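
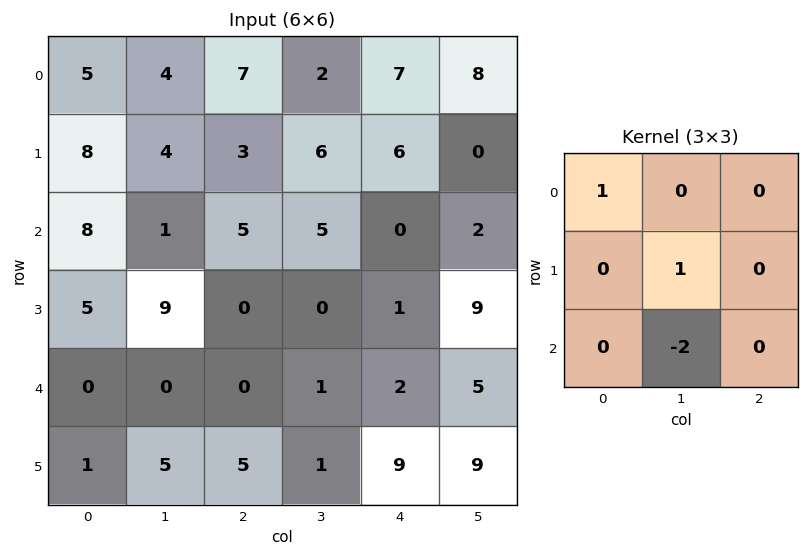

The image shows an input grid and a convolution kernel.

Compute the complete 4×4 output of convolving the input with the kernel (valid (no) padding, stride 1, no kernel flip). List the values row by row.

7 -3 3 8
-9 9 8 4
17 1 3 2
-5 -1 -1 -16

Output[0,0]: The receptive field on the input at this output position is [5 4 7 / 8 4 3 / 8 1 5]. Elementwise product with the kernel and sum: 5·1 + 4·1 + 1·-2.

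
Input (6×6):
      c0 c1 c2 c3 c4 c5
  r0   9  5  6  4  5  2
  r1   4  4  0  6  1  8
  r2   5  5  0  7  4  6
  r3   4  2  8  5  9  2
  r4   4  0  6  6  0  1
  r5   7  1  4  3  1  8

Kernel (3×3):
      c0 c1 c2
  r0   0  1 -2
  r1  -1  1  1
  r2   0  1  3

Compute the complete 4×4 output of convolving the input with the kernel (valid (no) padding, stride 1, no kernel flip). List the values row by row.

-2 21 20 26
30 13 47 3
29 21 11 1
1 23 -7 25

Output[0,0]: The receptive field on the input at this output position is [9 5 6 / 4 4 0 / 5 5 0]. Elementwise product with the kernel and sum: 5·1 + 6·-2 + 4·-1 + 4·1 + 0·1 + 5·1 + 0·3.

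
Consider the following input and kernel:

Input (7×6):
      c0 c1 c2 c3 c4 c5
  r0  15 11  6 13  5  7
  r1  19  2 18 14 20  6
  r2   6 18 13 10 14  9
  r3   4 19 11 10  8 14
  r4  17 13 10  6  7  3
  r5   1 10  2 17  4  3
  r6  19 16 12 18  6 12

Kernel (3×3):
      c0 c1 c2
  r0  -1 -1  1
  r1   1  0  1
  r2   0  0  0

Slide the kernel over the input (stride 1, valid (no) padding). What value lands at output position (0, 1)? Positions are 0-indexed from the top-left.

12

The receptive field on the input at this output position is [11 6 13 / 2 18 14 / 18 13 10]. Elementwise product with the kernel and sum: 11·-1 + 6·-1 + 13·1 + 2·1 + 14·1.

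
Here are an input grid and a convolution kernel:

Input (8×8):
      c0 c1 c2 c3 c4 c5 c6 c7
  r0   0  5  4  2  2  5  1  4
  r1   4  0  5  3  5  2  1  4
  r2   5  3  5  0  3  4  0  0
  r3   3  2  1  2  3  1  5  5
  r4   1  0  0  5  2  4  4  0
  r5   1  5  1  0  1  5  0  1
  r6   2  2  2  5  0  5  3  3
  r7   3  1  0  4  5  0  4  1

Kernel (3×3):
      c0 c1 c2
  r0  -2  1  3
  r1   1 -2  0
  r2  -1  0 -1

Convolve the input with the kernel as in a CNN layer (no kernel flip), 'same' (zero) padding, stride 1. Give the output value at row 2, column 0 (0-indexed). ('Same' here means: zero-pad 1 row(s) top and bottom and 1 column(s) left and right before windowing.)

-8

The receptive field on the zero-padded input at this output position is [0 4 0 / 0 5 3 / 0 3 2]. Elementwise product with the kernel and sum: 0·-2 + 4·1 + 0·3 + 0·1 + 5·-2 + 0·-1 + 2·-1.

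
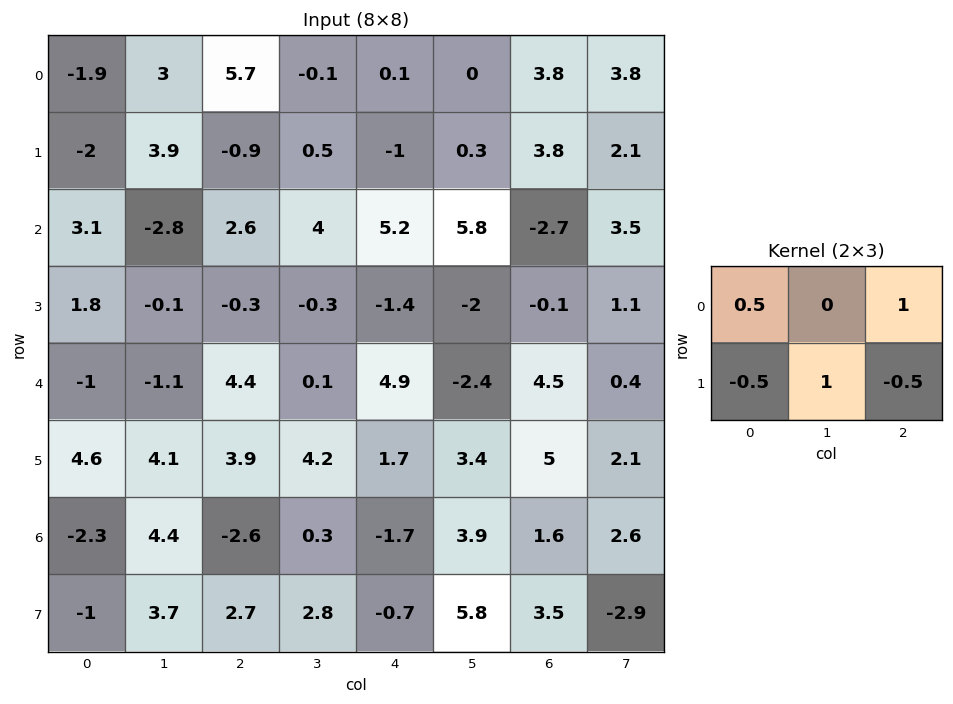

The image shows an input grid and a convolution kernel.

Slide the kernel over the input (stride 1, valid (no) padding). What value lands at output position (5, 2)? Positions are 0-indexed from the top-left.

The receptive field on the input at this output position is [3.9 4.2 1.7 / -2.6 0.3 -1.7]. Elementwise product with the kernel and sum: 3.9·0.5 + 1.7·1 + -2.6·-0.5 + 0.3·1 + -1.7·-0.5.

6.1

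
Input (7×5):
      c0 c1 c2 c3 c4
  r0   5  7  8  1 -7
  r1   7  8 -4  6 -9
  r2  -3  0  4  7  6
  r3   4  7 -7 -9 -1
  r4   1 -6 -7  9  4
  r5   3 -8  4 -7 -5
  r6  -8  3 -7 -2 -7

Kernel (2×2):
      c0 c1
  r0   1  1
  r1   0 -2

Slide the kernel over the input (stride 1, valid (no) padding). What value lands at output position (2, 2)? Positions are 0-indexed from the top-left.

29

The receptive field on the input at this output position is [4 7 / -7 -9]. Elementwise product with the kernel and sum: 4·1 + 7·1 + -9·-2.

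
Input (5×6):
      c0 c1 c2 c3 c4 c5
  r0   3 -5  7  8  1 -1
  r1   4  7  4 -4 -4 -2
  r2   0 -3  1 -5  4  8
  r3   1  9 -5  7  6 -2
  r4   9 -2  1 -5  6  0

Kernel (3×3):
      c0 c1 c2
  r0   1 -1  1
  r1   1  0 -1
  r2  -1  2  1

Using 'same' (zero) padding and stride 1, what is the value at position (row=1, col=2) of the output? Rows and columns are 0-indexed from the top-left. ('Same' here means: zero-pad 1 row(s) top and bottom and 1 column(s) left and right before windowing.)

7

The receptive field on the zero-padded input at this output position is [-5 7 8 / 7 4 -4 / -3 1 -5]. Elementwise product with the kernel and sum: -5·1 + 7·-1 + 8·1 + 7·1 + -4·-1 + -3·-1 + 1·2 + -5·1.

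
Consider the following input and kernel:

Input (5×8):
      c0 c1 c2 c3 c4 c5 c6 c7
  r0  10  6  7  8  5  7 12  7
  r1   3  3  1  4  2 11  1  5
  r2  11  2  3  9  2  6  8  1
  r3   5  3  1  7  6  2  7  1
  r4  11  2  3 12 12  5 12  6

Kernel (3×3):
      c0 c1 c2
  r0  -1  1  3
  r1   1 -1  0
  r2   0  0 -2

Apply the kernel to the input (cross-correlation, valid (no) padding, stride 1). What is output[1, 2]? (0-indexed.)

The receptive field on the input at this output position is [1 4 2 / 3 9 2 / 1 7 6]. Elementwise product with the kernel and sum: 1·-1 + 4·1 + 2·3 + 3·1 + 9·-1 + 6·-2.

-9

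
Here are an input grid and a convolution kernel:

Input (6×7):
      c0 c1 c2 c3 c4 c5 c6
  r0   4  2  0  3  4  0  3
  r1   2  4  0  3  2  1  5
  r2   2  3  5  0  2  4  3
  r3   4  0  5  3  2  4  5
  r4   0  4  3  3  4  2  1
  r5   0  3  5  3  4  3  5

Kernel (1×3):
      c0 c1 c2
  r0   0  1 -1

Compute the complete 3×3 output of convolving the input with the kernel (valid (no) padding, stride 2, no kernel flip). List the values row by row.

Output[0,0]: The receptive field on the input at this output position is [4 2 0]. Elementwise product with the kernel and sum: 2·1 + 0·-1.

2 -1 -3
-2 -2 1
1 -1 1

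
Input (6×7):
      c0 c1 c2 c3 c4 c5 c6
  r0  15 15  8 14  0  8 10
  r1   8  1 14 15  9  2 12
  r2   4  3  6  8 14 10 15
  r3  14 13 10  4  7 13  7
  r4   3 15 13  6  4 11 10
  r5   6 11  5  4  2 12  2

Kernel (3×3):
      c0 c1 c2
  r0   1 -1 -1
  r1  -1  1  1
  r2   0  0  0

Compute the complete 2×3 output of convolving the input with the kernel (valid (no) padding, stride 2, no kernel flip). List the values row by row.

-1 4 -13
4 -15 2

Output[0,0]: The receptive field on the input at this output position is [15 15 8 / 8 1 14 / 4 3 6]. Elementwise product with the kernel and sum: 15·1 + 15·-1 + 8·-1 + 8·-1 + 1·1 + 14·1.
Output[0,1]: The receptive field on the input at this output position is [8 14 0 / 14 15 9 / 6 8 14]. Elementwise product with the kernel and sum: 8·1 + 14·-1 + 0·-1 + 14·-1 + 15·1 + 9·1.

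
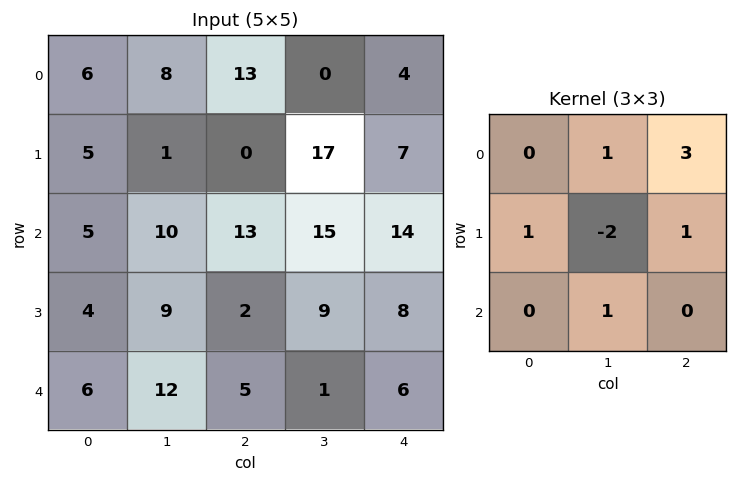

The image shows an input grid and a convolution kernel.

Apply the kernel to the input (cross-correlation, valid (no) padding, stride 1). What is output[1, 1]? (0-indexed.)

The receptive field on the input at this output position is [1 0 17 / 10 13 15 / 9 2 9]. Elementwise product with the kernel and sum: 0·1 + 17·3 + 10·1 + 13·-2 + 15·1 + 2·1.

52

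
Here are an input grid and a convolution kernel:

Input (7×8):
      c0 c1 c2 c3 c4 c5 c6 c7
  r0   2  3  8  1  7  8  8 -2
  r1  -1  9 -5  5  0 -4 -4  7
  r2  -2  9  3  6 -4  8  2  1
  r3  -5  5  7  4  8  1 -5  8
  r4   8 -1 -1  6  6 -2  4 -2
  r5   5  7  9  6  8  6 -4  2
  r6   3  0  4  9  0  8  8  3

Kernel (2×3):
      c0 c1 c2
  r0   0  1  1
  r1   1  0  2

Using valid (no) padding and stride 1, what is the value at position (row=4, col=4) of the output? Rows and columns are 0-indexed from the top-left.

2

The receptive field on the input at this output position is [6 -2 4 / 8 6 -4]. Elementwise product with the kernel and sum: -2·1 + 4·1 + 8·1 + -4·2.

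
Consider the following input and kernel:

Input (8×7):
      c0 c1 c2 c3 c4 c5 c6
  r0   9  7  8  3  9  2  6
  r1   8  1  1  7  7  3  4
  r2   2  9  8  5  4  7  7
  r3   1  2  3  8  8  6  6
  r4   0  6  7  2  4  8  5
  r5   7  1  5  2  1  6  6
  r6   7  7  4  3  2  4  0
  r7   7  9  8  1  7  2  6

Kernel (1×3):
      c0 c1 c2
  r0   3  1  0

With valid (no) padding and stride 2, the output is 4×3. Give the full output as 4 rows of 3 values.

34 27 29
15 29 19
6 23 20
28 15 10

Output[0,0]: The receptive field on the input at this output position is [9 7 8]. Elementwise product with the kernel and sum: 9·3 + 7·1.
Output[0,1]: The receptive field on the input at this output position is [8 3 9]. Elementwise product with the kernel and sum: 8·3 + 3·1.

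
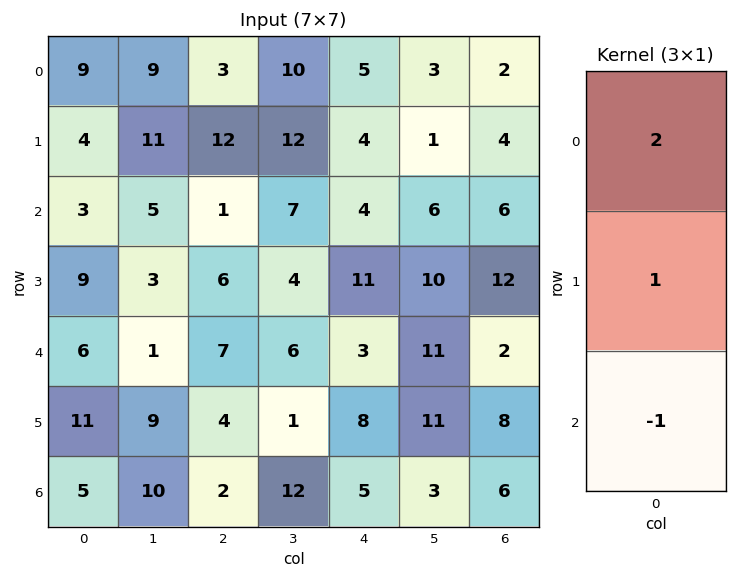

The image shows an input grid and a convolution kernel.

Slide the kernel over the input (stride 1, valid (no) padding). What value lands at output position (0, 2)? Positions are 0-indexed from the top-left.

The receptive field on the input at this output position is [3 / 12 / 1]. Elementwise product with the kernel and sum: 3·2 + 12·1 + 1·-1.

17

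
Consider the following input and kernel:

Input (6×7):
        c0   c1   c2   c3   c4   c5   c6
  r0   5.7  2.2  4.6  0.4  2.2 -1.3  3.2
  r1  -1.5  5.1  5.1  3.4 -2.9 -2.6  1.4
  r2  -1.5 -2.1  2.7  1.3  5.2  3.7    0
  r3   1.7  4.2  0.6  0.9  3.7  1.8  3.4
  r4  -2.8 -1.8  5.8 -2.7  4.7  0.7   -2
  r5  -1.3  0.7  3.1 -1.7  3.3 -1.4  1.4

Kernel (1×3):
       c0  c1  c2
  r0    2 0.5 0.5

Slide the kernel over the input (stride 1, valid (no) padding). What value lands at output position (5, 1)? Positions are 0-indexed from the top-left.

2.1

The receptive field on the input at this output position is [0.7 3.1 -1.7]. Elementwise product with the kernel and sum: 0.7·2 + 3.1·0.5 + -1.7·0.5.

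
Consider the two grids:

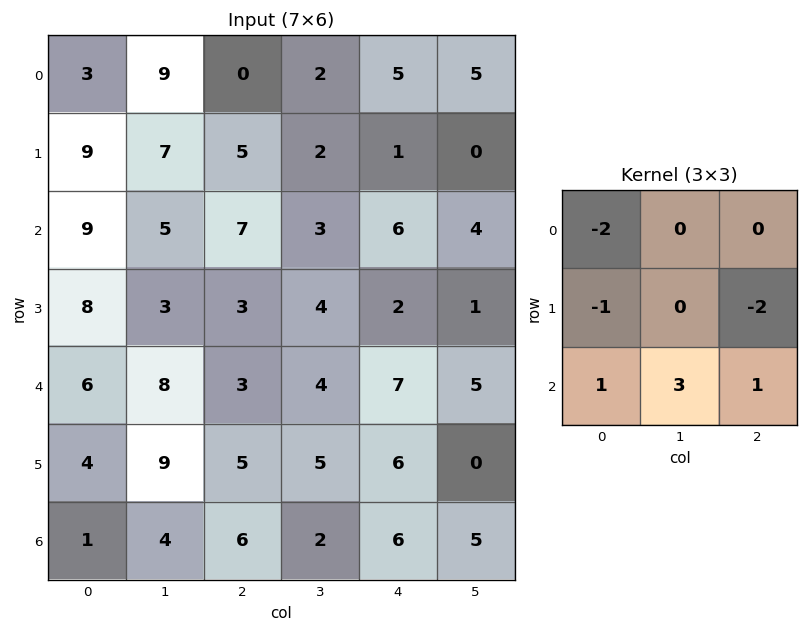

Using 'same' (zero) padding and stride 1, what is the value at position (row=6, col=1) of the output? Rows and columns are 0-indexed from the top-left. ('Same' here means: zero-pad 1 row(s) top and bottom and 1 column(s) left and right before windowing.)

-21

The receptive field on the zero-padded input at this output position is [4 9 5 / 1 4 6 / 0 0 0]. Elementwise product with the kernel and sum: 4·-2 + 1·-1 + 6·-2 + 0·1 + 0·3 + 0·1.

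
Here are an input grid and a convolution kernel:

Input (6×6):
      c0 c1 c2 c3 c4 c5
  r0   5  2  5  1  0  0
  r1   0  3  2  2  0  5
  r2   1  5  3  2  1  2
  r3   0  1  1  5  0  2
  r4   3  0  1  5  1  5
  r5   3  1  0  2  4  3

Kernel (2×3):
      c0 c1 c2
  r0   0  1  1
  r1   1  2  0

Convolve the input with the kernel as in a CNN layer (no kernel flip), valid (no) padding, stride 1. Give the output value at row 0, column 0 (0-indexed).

13

The receptive field on the input at this output position is [5 2 5 / 0 3 2]. Elementwise product with the kernel and sum: 2·1 + 5·1 + 0·1 + 3·2.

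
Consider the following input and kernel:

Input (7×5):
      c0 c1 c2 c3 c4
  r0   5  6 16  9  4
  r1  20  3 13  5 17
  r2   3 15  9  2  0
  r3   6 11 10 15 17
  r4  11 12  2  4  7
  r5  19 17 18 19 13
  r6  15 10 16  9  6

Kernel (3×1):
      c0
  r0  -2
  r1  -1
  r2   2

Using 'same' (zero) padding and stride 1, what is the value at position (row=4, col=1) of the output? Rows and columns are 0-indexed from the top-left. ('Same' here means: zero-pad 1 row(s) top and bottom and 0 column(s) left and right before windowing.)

The receptive field on the zero-padded input at this output position is [11 / 12 / 17]. Elementwise product with the kernel and sum: 11·-2 + 12·-1 + 17·2.

0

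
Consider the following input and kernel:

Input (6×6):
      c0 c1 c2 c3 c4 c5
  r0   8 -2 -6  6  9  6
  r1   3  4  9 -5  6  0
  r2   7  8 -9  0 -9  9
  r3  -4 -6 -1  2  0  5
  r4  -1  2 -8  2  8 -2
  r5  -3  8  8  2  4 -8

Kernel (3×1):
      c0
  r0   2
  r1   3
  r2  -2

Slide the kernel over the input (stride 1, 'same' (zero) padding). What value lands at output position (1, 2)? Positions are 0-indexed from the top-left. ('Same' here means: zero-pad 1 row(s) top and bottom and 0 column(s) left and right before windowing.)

The receptive field on the zero-padded input at this output position is [-6 / 9 / -9]. Elementwise product with the kernel and sum: -6·2 + 9·3 + -9·-2.

33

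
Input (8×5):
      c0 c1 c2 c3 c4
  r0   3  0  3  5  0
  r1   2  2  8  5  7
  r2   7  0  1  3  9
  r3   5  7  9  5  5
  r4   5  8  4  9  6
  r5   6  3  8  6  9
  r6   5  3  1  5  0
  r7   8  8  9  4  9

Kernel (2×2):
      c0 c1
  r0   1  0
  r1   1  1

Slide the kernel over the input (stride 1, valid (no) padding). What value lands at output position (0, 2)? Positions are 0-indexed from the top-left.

The receptive field on the input at this output position is [3 5 / 8 5]. Elementwise product with the kernel and sum: 3·1 + 8·1 + 5·1.

16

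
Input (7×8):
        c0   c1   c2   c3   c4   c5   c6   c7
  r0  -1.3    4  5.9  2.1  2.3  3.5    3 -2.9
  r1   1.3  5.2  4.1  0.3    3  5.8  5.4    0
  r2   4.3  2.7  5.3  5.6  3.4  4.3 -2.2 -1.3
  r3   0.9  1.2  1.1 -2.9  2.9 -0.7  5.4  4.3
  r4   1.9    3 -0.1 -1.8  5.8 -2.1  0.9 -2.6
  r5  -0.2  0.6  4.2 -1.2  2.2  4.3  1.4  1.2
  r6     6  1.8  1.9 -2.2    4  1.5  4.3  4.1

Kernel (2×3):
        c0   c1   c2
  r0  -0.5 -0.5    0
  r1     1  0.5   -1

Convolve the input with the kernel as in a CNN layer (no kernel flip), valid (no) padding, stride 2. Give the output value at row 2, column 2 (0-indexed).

The receptive field on the input at this output position is [5.8 -2.1 0.9 / 2.2 4.3 1.4]. Elementwise product with the kernel and sum: 5.8·-0.5 + -2.1·-0.5 + 2.2·1 + 4.3·0.5 + 1.4·-1.

1.1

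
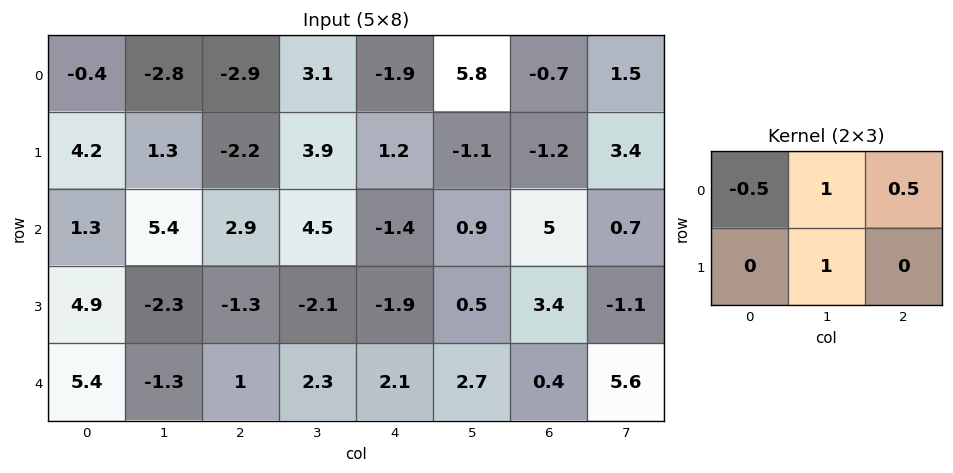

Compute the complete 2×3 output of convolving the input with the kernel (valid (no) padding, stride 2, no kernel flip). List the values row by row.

Output[0,0]: The receptive field on the input at this output position is [-0.4 -2.8 -2.9 / 4.2 1.3 -2.2]. Elementwise product with the kernel and sum: -0.4·-0.5 + -2.8·1 + -2.9·0.5 + 1.3·1.
Output[0,1]: The receptive field on the input at this output position is [-2.9 3.1 -1.9 / -2.2 3.9 1.2]. Elementwise product with the kernel and sum: -2.9·-0.5 + 3.1·1 + -1.9·0.5 + 3.9·1.

-2.75 7.5 5.3
3.9 0.25 4.6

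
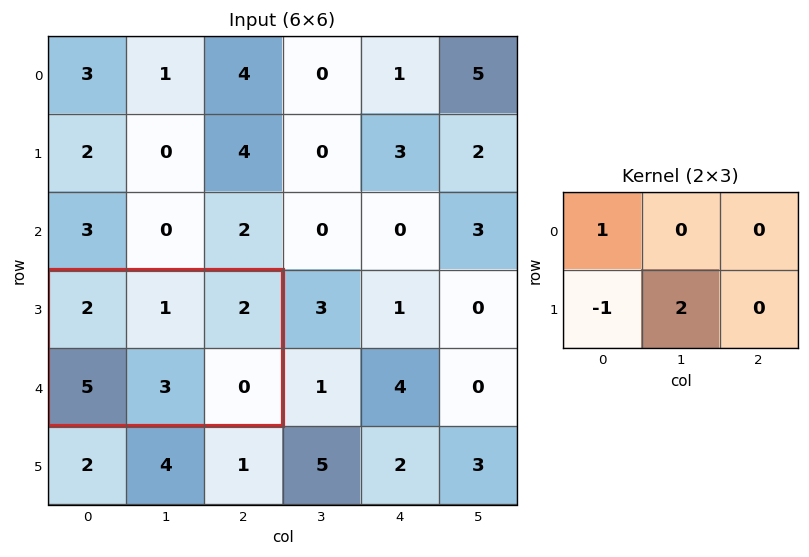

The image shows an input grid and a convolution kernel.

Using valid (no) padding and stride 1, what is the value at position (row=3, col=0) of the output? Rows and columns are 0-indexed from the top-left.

The receptive field on the input at this output position is [2 1 2 / 5 3 0]. Elementwise product with the kernel and sum: 2·1 + 5·-1 + 3·2.

3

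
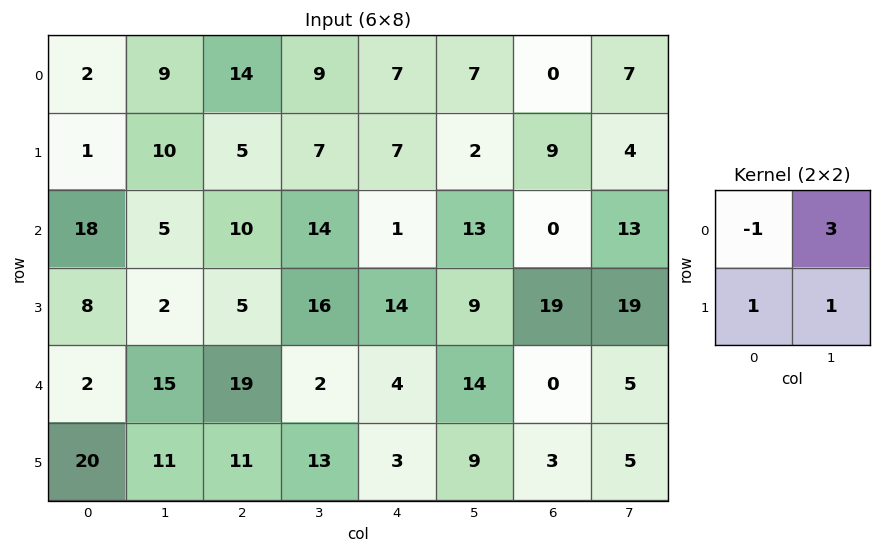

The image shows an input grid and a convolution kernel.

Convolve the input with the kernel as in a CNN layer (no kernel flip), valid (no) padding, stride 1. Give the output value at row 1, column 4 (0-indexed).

The receptive field on the input at this output position is [7 2 / 1 13]. Elementwise product with the kernel and sum: 7·-1 + 2·3 + 1·1 + 13·1.

13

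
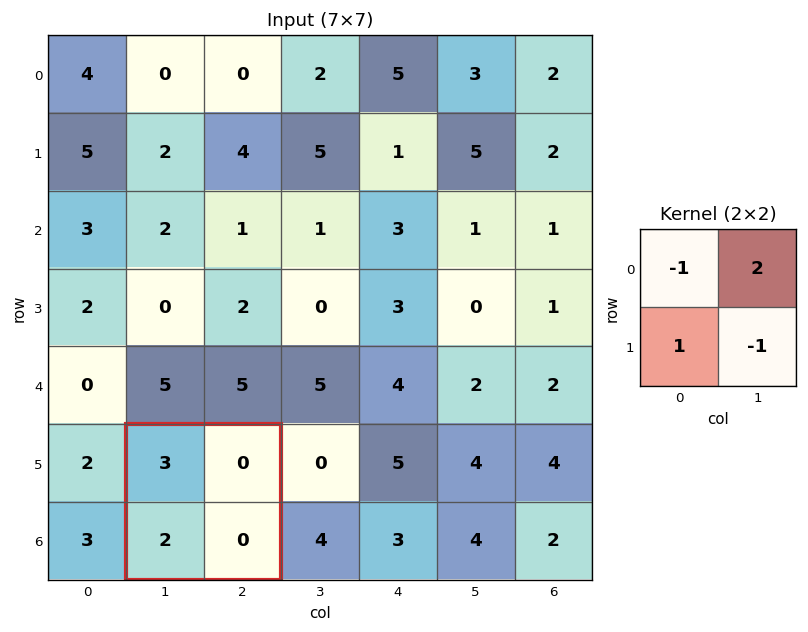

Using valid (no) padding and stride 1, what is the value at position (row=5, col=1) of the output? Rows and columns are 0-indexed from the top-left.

-1

The receptive field on the input at this output position is [3 0 / 2 0]. Elementwise product with the kernel and sum: 3·-1 + 0·2 + 2·1 + 0·-1.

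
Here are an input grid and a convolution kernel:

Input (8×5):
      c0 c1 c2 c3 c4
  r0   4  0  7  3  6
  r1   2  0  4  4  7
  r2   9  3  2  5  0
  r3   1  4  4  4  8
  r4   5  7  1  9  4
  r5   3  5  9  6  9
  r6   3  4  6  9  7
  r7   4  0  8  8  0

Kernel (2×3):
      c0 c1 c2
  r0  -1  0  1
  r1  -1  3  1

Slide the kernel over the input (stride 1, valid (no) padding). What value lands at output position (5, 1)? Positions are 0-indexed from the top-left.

The receptive field on the input at this output position is [5 9 6 / 4 6 9]. Elementwise product with the kernel and sum: 5·-1 + 6·1 + 4·-1 + 6·3 + 9·1.

24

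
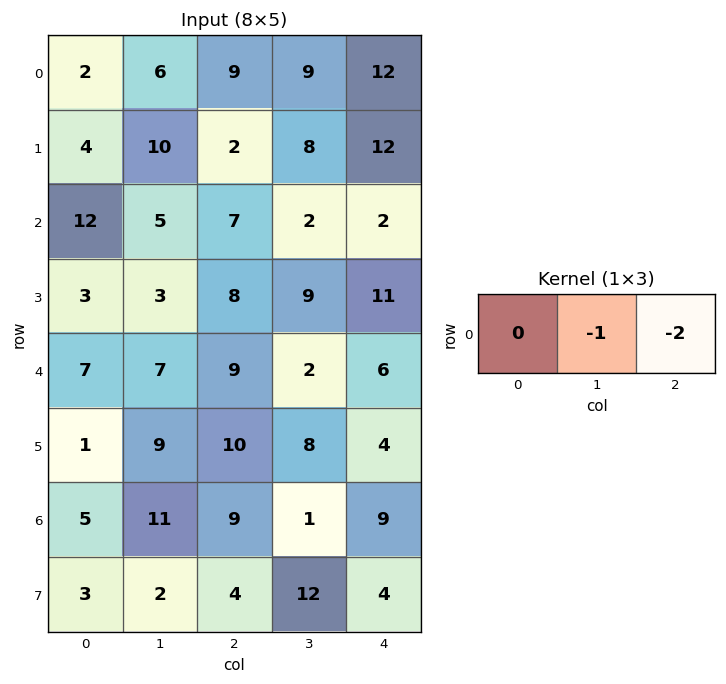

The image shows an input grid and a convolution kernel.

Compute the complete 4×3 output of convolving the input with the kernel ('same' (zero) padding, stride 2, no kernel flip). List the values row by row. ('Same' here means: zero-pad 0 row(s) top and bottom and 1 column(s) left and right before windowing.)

-14 -27 -12
-22 -11 -2
-21 -13 -6
-27 -11 -9

Output[0,0]: The receptive field on the zero-padded input at this output position is [0 2 6]. Elementwise product with the kernel and sum: 2·-1 + 6·-2.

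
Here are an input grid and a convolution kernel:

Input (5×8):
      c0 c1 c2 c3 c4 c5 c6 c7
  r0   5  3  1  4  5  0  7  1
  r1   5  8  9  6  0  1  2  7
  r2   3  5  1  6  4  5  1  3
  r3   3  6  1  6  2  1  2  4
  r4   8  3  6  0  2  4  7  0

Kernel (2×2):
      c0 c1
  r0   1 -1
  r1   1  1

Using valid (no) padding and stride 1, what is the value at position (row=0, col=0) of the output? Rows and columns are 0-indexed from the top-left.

The receptive field on the input at this output position is [5 3 / 5 8]. Elementwise product with the kernel and sum: 5·1 + 3·-1 + 5·1 + 8·1.

15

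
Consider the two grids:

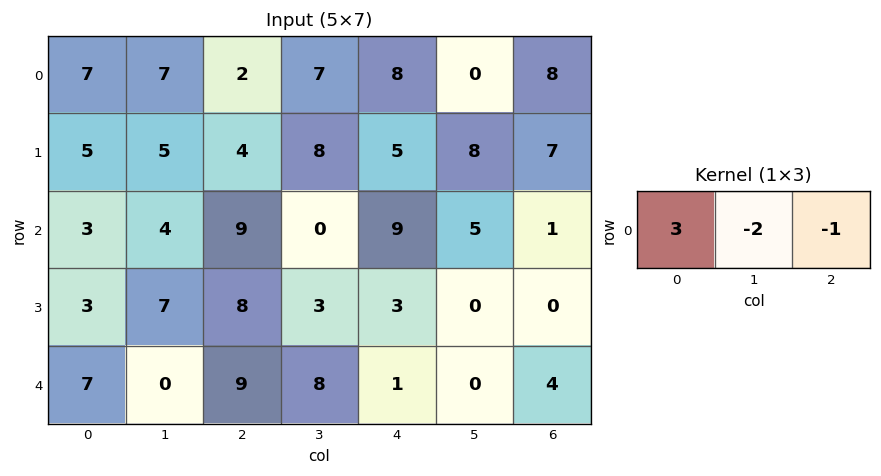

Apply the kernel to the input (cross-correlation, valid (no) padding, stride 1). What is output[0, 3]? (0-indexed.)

5

The receptive field on the input at this output position is [7 8 0]. Elementwise product with the kernel and sum: 7·3 + 8·-2 + 0·-1.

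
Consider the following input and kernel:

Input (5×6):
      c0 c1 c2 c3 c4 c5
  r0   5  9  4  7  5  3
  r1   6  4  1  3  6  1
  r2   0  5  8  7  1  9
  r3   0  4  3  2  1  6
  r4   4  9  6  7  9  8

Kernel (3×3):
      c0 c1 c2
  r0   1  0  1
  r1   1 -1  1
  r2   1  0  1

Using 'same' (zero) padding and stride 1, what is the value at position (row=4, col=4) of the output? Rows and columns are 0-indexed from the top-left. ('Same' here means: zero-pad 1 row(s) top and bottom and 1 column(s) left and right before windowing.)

The receptive field on the zero-padded input at this output position is [2 1 6 / 7 9 8 / 0 0 0]. Elementwise product with the kernel and sum: 2·1 + 6·1 + 7·1 + 9·-1 + 8·1 + 0·1 + 0·1.

14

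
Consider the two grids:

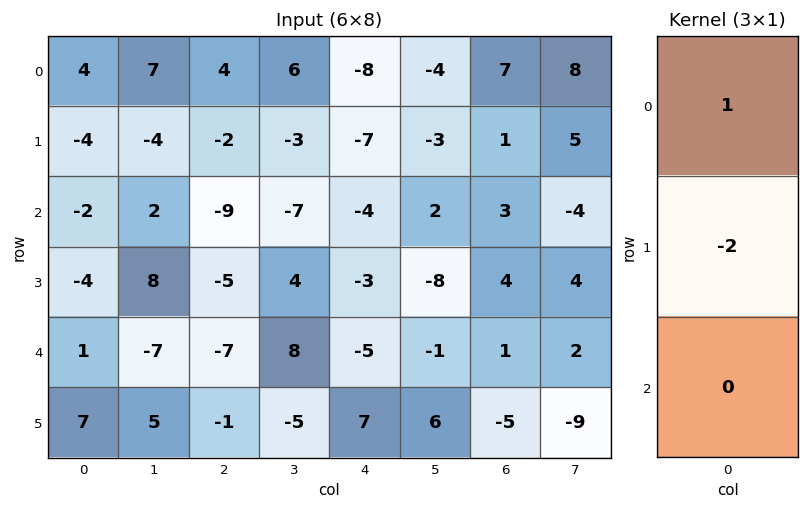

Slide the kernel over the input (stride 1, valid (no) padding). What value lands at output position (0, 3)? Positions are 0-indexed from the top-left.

The receptive field on the input at this output position is [6 / -3 / -7]. Elementwise product with the kernel and sum: 6·1 + -3·-2.

12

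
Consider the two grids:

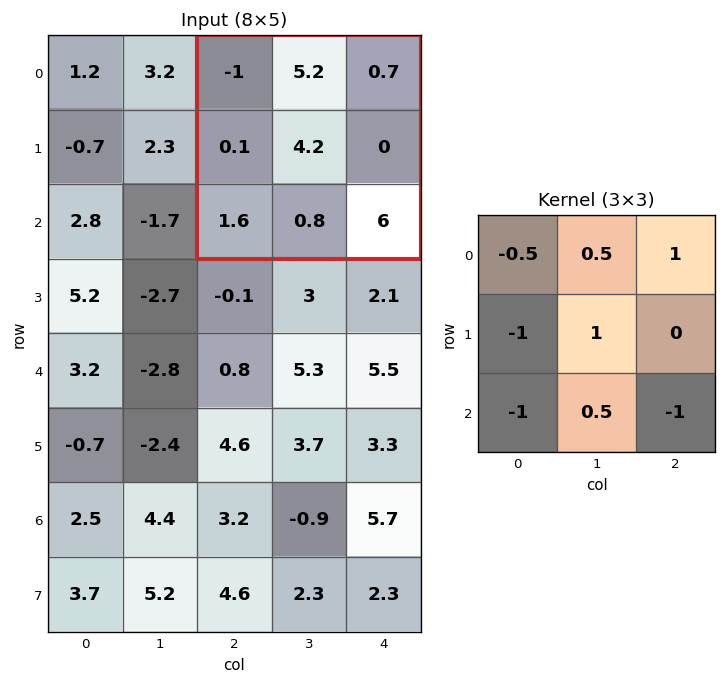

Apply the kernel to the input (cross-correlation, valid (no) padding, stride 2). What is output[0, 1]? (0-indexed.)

The receptive field on the input at this output position is [-1 5.2 0.7 / 0.1 4.2 0 / 1.6 0.8 6]. Elementwise product with the kernel and sum: -1·-0.5 + 5.2·0.5 + 0.7·1 + 0.1·-1 + 4.2·1 + 1.6·-1 + 0.8·0.5 + 6·-1.

0.7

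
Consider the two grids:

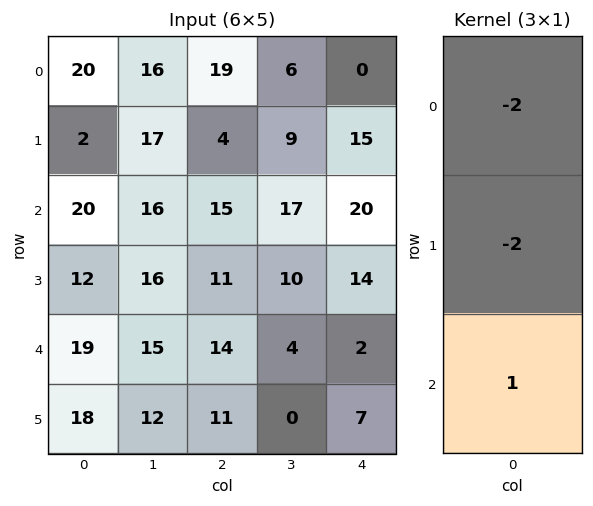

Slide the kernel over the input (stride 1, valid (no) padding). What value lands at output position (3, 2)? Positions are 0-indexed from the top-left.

The receptive field on the input at this output position is [11 / 14 / 11]. Elementwise product with the kernel and sum: 11·-2 + 14·-2 + 11·1.

-39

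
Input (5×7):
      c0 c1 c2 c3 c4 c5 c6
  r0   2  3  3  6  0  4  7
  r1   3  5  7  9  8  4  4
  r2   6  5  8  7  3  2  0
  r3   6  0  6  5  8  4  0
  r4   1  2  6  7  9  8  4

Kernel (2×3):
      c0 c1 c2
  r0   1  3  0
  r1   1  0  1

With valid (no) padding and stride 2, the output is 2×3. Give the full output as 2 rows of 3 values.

Output[0,0]: The receptive field on the input at this output position is [2 3 3 / 3 5 7]. Elementwise product with the kernel and sum: 2·1 + 3·3 + 3·1 + 7·1.

21 36 24
33 43 17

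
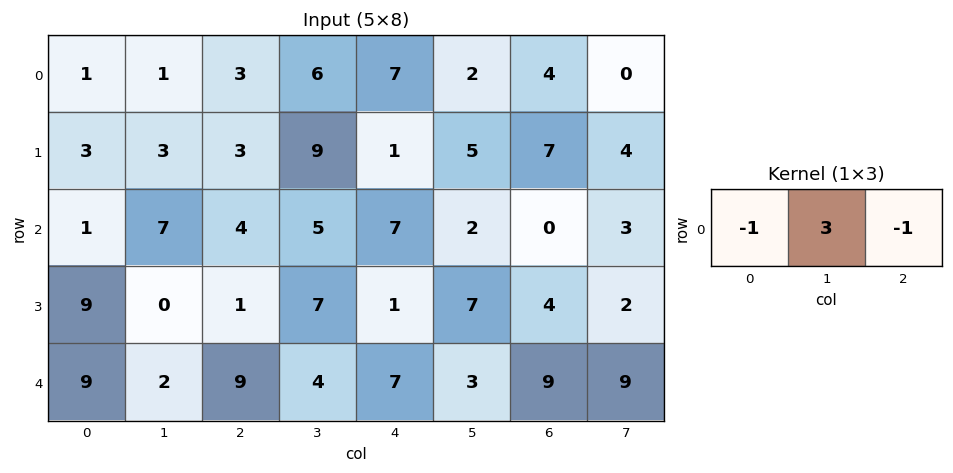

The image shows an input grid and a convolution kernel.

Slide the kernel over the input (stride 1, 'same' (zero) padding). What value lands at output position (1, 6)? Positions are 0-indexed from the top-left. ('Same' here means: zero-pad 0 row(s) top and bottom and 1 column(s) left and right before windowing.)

The receptive field on the zero-padded input at this output position is [5 7 4]. Elementwise product with the kernel and sum: 5·-1 + 7·3 + 4·-1.

12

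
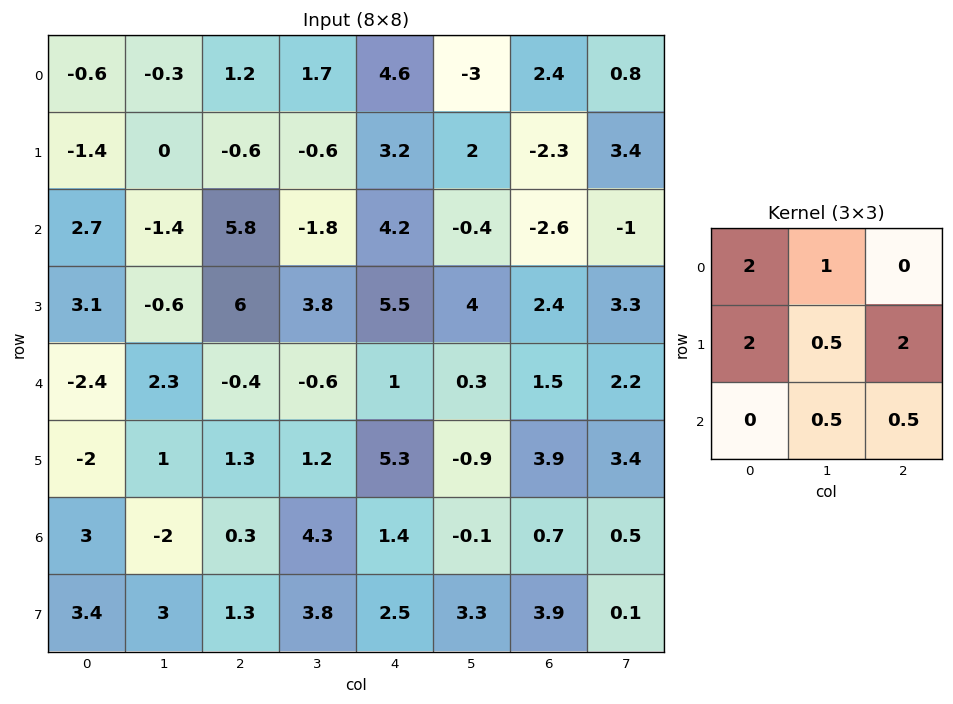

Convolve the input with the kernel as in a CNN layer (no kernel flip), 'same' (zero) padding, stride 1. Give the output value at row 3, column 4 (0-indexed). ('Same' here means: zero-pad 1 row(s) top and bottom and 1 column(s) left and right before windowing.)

19.6

The receptive field on the zero-padded input at this output position is [-1.8 4.2 -0.4 / 3.8 5.5 4 / -0.6 1 0.3]. Elementwise product with the kernel and sum: -1.8·2 + 4.2·1 + 3.8·2 + 5.5·0.5 + 4·2 + 1·0.5 + 0.3·0.5.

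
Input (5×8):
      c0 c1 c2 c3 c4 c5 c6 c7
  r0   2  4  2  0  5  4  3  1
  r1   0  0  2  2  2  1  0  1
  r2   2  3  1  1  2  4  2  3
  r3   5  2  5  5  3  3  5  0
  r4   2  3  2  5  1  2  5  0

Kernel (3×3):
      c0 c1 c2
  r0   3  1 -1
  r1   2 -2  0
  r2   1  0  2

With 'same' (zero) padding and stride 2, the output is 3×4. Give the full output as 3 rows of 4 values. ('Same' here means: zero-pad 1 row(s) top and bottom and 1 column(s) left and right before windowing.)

Output[0,0]: The receptive field on the zero-padded input at this output position is [0 0 0 / 0 2 4 / 0 0 0]. Elementwise product with the kernel and sum: 0·3 + 0·1 + 0·-1 + 0·2 + 2·-2 + 0·1 + 0·2.

-4 8 -6 5
0 16 16 9
-1 8 23 8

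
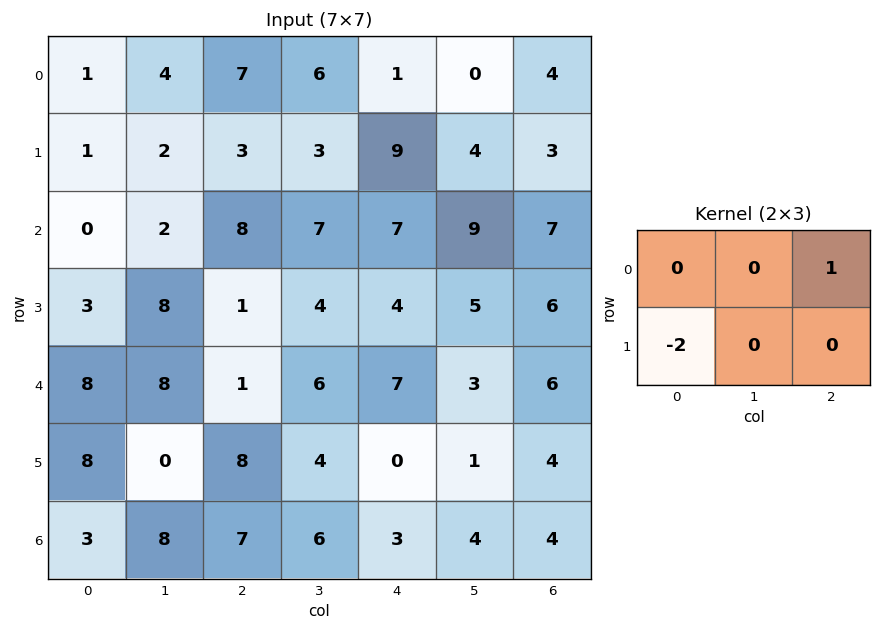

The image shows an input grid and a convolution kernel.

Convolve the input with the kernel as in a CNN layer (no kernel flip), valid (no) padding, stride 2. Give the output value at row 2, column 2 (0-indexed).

The receptive field on the input at this output position is [7 3 6 / 0 1 4]. Elementwise product with the kernel and sum: 6·1 + 0·-2.

6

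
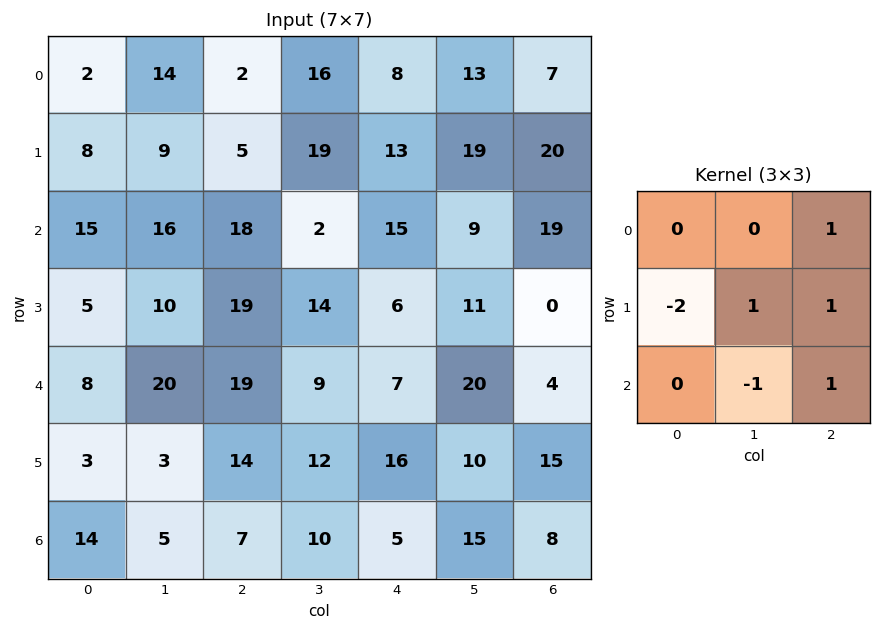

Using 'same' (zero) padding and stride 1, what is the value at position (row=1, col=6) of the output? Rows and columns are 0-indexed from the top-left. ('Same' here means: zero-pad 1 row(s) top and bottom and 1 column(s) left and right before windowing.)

-37

The receptive field on the zero-padded input at this output position is [13 7 0 / 19 20 0 / 9 19 0]. Elementwise product with the kernel and sum: 0·1 + 19·-2 + 20·1 + 0·1 + 19·-1 + 0·1.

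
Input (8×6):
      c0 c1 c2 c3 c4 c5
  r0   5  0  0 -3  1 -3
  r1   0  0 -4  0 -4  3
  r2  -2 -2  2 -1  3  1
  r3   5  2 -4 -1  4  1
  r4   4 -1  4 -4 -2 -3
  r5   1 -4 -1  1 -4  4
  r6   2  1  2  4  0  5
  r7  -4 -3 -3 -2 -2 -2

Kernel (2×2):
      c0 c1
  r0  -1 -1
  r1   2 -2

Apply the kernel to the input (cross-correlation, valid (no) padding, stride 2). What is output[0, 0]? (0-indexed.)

The receptive field on the input at this output position is [5 0 / 0 0]. Elementwise product with the kernel and sum: 5·-1 + 0·-1 + 0·2 + 0·-2.

-5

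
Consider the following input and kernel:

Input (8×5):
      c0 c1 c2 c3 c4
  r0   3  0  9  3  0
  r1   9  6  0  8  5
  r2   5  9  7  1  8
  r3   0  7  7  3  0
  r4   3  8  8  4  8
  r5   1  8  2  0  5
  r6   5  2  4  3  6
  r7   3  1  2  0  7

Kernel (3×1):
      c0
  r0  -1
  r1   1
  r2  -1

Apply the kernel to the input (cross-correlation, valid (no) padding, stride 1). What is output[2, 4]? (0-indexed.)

-16

The receptive field on the input at this output position is [8 / 0 / 8]. Elementwise product with the kernel and sum: 8·-1 + 0·1 + 8·-1.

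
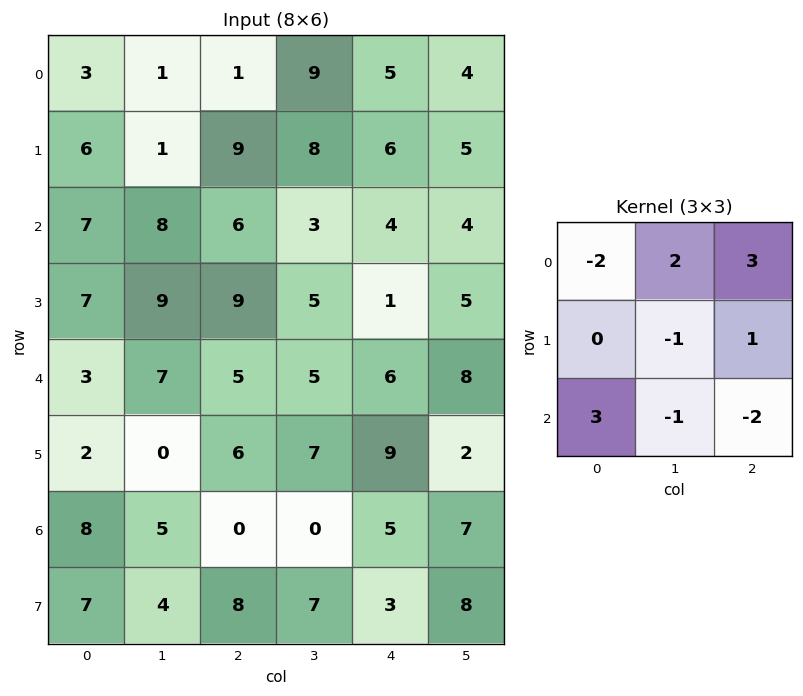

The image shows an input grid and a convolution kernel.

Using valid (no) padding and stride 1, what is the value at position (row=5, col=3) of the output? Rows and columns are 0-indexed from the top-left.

The receptive field on the input at this output position is [7 9 2 / 0 5 7 / 7 3 8]. Elementwise product with the kernel and sum: 7·-2 + 9·2 + 2·3 + 5·-1 + 7·1 + 7·3 + 3·-1 + 8·-2.

14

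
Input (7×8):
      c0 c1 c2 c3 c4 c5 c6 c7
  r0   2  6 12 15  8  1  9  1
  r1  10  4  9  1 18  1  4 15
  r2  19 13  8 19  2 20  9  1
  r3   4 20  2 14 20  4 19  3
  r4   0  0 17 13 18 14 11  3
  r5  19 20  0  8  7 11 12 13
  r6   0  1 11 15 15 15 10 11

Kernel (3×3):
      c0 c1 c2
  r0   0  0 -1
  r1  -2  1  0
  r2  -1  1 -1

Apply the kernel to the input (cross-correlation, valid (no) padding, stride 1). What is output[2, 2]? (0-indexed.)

The receptive field on the input at this output position is [8 19 2 / 2 14 20 / 17 13 18]. Elementwise product with the kernel and sum: 2·-1 + 2·-2 + 14·1 + 17·-1 + 13·1 + 18·-1.

-14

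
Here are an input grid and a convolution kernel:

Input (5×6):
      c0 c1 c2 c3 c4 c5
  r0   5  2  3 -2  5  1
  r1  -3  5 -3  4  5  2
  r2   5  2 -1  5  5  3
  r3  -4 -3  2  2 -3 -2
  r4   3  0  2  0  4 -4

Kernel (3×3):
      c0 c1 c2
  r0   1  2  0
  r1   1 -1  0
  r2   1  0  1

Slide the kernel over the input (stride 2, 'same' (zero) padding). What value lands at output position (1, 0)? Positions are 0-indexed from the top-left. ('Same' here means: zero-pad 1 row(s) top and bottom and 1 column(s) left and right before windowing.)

-14

The receptive field on the zero-padded input at this output position is [0 -3 5 / 0 5 2 / 0 -4 -3]. Elementwise product with the kernel and sum: 0·1 + -3·2 + 0·1 + 5·-1 + 0·1 + -3·1.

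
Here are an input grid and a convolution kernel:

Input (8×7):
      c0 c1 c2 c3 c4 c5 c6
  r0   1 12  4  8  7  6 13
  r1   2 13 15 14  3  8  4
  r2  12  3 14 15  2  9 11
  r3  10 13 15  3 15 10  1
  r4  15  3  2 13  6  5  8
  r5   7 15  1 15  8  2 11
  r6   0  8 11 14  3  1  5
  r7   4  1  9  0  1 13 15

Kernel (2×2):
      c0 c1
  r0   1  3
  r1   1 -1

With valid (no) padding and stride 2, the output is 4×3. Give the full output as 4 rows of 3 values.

26 29 20
18 71 34
16 27 27
27 62 -6

Output[0,0]: The receptive field on the input at this output position is [1 12 / 2 13]. Elementwise product with the kernel and sum: 1·1 + 12·3 + 2·1 + 13·-1.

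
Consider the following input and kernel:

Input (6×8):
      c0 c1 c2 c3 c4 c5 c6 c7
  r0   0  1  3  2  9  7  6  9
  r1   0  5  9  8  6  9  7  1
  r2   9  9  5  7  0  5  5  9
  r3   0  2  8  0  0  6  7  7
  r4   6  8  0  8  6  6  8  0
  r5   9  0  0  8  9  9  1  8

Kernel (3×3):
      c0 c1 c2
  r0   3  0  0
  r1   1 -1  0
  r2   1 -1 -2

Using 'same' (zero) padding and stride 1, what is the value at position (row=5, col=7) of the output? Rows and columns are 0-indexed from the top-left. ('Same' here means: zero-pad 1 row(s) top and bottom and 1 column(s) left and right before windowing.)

The receptive field on the zero-padded input at this output position is [8 0 0 / 1 8 0 / 0 0 0]. Elementwise product with the kernel and sum: 8·3 + 1·1 + 8·-1 + 0·1 + 0·-1 + 0·-2.

17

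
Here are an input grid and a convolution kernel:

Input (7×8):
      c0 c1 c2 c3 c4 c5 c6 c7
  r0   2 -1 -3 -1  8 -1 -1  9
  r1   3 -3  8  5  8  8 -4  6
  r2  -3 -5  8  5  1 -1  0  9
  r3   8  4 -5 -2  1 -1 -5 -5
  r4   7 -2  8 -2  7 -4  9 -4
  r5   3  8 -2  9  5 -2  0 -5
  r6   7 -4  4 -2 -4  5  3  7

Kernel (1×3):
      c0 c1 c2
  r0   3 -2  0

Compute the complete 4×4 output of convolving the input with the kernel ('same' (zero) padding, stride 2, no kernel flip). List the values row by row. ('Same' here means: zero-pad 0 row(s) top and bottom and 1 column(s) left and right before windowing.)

Output[0,0]: The receptive field on the zero-padded input at this output position is [0 2 -1]. Elementwise product with the kernel and sum: 0·3 + 2·-2.
Output[0,1]: The receptive field on the zero-padded input at this output position is [-1 -3 -1]. Elementwise product with the kernel and sum: -1·3 + -3·-2.

-4 3 -19 -1
6 -31 13 -3
-14 -22 -20 -30
-14 -20 2 9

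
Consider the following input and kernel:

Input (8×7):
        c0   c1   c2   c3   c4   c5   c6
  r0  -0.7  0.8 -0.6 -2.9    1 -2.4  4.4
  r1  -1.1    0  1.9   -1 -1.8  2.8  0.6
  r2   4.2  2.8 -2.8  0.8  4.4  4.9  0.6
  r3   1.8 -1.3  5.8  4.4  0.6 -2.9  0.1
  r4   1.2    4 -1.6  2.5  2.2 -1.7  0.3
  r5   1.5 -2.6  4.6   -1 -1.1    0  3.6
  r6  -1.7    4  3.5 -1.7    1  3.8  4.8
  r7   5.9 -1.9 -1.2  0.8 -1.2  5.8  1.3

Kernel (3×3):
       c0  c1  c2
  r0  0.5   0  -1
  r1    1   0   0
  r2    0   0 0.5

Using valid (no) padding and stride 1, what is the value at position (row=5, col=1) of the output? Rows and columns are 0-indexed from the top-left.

4.1

The receptive field on the input at this output position is [-2.6 4.6 -1 / 4 3.5 -1.7 / -1.9 -1.2 0.8]. Elementwise product with the kernel and sum: -2.6·0.5 + -1·-1 + 4·1 + 0.8·0.5.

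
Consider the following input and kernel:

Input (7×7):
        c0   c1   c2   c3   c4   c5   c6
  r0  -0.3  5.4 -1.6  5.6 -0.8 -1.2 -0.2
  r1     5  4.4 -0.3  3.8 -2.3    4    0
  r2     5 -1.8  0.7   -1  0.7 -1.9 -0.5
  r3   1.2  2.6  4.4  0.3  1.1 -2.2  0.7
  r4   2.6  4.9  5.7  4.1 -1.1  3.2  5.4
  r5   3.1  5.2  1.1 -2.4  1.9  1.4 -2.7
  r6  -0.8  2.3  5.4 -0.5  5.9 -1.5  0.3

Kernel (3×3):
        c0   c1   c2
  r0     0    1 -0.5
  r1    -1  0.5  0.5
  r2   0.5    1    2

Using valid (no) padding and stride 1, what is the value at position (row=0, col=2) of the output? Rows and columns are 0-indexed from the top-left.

7.8

The receptive field on the input at this output position is [-1.6 5.6 -0.8 / -0.3 3.8 -2.3 / 0.7 -1 0.7]. Elementwise product with the kernel and sum: 5.6·1 + -0.8·-0.5 + -0.3·-1 + 3.8·0.5 + -2.3·0.5 + 0.7·0.5 + -1·1 + 0.7·2.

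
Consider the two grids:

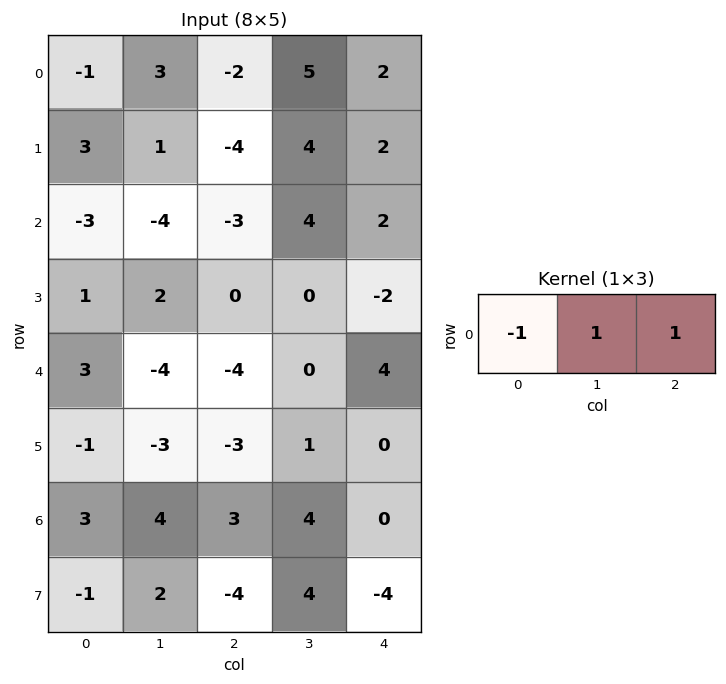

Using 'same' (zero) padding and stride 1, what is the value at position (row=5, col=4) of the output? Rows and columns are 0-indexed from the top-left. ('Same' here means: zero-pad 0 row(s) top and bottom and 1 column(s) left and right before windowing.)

The receptive field on the zero-padded input at this output position is [1 0 0]. Elementwise product with the kernel and sum: 1·-1 + 0·1 + 0·1.

-1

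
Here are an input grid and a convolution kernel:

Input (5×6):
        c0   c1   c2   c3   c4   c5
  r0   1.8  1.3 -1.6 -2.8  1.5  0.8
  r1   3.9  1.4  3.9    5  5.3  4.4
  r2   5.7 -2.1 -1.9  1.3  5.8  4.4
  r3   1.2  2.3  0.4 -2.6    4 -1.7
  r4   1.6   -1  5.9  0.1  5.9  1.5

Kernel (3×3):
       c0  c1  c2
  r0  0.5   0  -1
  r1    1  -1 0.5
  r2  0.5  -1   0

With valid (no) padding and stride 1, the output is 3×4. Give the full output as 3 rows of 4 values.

11.9 4.3 -3 -5.45
3.2 -3.1 -0.85 -9.5
5.65 -8.15 1.1 -17.05

Output[0,0]: The receptive field on the input at this output position is [1.8 1.3 -1.6 / 3.9 1.4 3.9 / 5.7 -2.1 -1.9]. Elementwise product with the kernel and sum: 1.8·0.5 + -1.6·-1 + 3.9·1 + 1.4·-1 + 3.9·0.5 + 5.7·0.5 + -2.1·-1.
Output[0,1]: The receptive field on the input at this output position is [1.3 -1.6 -2.8 / 1.4 3.9 5 / -2.1 -1.9 1.3]. Elementwise product with the kernel and sum: 1.3·0.5 + -2.8·-1 + 1.4·1 + 3.9·-1 + 5·0.5 + -2.1·0.5 + -1.9·-1.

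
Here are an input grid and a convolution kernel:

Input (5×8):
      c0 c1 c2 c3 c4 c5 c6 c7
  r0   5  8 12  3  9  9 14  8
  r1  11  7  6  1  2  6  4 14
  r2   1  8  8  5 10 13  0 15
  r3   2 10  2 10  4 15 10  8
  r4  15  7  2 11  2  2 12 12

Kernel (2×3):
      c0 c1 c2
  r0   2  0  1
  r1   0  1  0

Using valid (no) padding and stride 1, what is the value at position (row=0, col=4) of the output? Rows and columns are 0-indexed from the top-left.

The receptive field on the input at this output position is [9 9 14 / 2 6 4]. Elementwise product with the kernel and sum: 9·2 + 14·1 + 6·1.

38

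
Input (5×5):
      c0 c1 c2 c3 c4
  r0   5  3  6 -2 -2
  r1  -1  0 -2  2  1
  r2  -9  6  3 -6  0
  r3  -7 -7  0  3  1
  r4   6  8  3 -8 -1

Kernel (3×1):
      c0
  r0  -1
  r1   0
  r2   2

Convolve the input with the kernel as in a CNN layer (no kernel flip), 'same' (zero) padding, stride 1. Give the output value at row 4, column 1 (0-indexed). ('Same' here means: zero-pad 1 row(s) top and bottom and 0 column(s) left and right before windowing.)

7

The receptive field on the zero-padded input at this output position is [-7 / 8 / 0]. Elementwise product with the kernel and sum: -7·-1 + 0·2.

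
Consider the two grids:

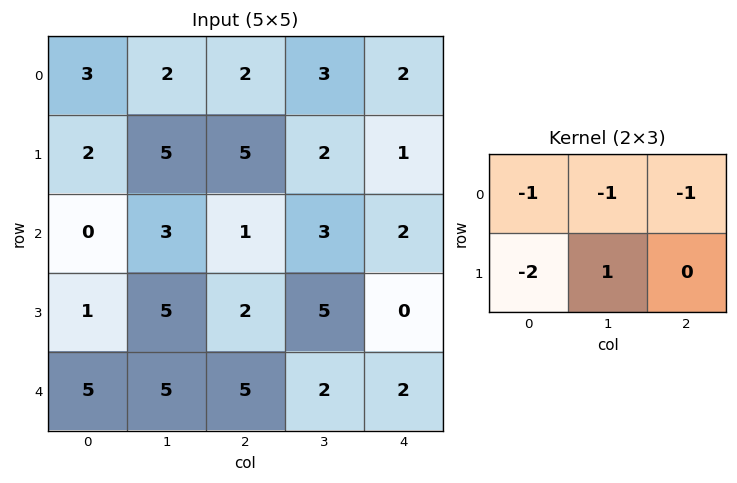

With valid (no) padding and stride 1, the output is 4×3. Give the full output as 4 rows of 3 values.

Output[0,0]: The receptive field on the input at this output position is [3 2 2 / 2 5 5]. Elementwise product with the kernel and sum: 3·-1 + 2·-1 + 2·-1 + 2·-2 + 5·1.

-6 -12 -15
-9 -17 -7
-1 -15 -5
-13 -17 -15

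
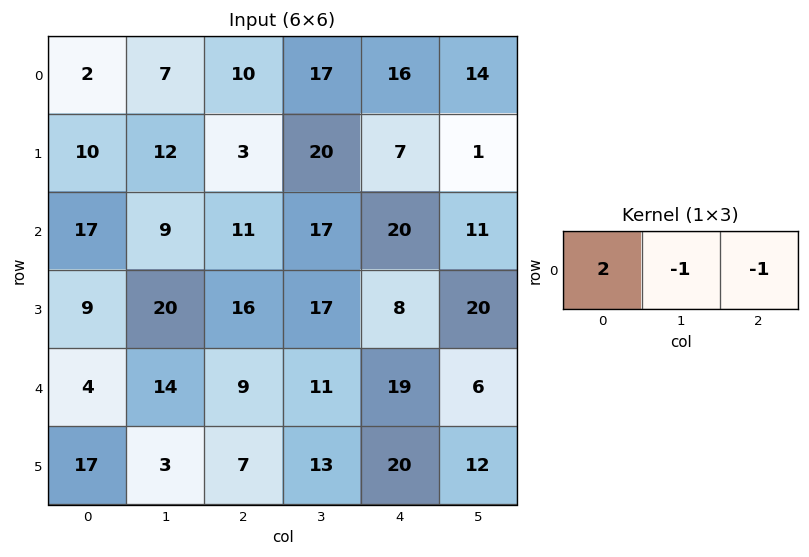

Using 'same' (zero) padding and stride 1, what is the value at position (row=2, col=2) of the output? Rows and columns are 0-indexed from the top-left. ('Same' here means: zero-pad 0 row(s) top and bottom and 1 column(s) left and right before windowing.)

The receptive field on the zero-padded input at this output position is [9 11 17]. Elementwise product with the kernel and sum: 9·2 + 11·-1 + 17·-1.

-10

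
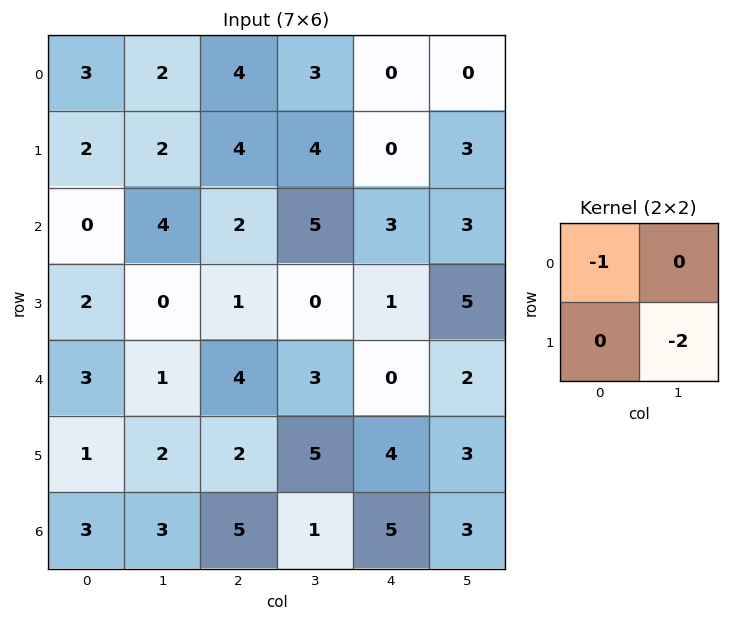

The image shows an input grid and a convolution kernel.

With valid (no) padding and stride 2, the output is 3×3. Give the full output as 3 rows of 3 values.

-7 -12 -6
0 -2 -13
-7 -14 -6

Output[0,0]: The receptive field on the input at this output position is [3 2 / 2 2]. Elementwise product with the kernel and sum: 3·-1 + 2·-2.
Output[0,1]: The receptive field on the input at this output position is [4 3 / 4 4]. Elementwise product with the kernel and sum: 4·-1 + 4·-2.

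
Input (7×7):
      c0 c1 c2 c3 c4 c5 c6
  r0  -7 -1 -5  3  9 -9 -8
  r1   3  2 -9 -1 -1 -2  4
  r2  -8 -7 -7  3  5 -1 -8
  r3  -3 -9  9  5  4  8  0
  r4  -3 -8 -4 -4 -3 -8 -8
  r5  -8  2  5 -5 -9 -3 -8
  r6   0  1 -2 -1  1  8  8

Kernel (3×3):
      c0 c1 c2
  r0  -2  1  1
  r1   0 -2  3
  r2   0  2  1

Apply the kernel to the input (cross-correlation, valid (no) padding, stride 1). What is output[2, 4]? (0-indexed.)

-59

The receptive field on the input at this output position is [5 -1 -8 / 4 8 0 / -3 -8 -8]. Elementwise product with the kernel and sum: 5·-2 + -1·1 + -8·1 + 8·-2 + 0·3 + -8·2 + -8·1.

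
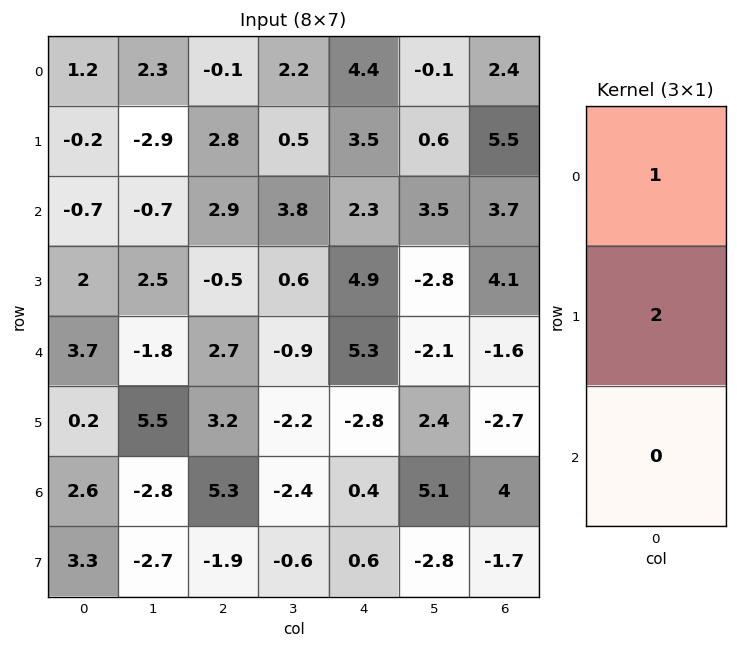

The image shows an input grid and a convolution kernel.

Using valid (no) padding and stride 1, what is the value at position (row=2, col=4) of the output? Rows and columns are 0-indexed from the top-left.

The receptive field on the input at this output position is [2.3 / 4.9 / 5.3]. Elementwise product with the kernel and sum: 2.3·1 + 4.9·2.

12.1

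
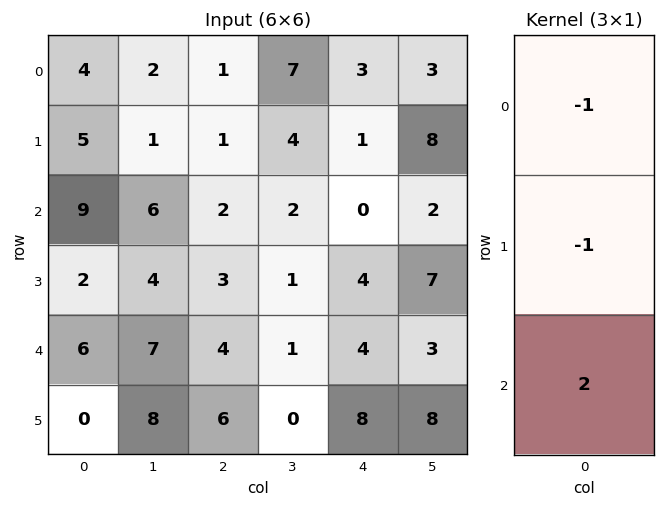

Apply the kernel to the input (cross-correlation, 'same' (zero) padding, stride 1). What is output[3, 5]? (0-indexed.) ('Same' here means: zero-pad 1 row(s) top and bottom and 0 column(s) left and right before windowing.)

-3

The receptive field on the zero-padded input at this output position is [2 / 7 / 3]. Elementwise product with the kernel and sum: 2·-1 + 7·-1 + 3·2.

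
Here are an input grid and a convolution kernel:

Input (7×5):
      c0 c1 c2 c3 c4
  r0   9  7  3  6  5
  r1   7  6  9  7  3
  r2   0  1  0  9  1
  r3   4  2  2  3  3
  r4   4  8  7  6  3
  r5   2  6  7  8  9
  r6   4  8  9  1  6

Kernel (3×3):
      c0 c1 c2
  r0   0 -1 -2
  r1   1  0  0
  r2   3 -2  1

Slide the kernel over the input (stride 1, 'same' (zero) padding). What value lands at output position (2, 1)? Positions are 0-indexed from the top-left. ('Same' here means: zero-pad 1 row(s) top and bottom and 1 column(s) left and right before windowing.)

-14

The receptive field on the zero-padded input at this output position is [7 6 9 / 0 1 0 / 4 2 2]. Elementwise product with the kernel and sum: 6·-1 + 9·-2 + 0·1 + 4·3 + 2·-2 + 2·1.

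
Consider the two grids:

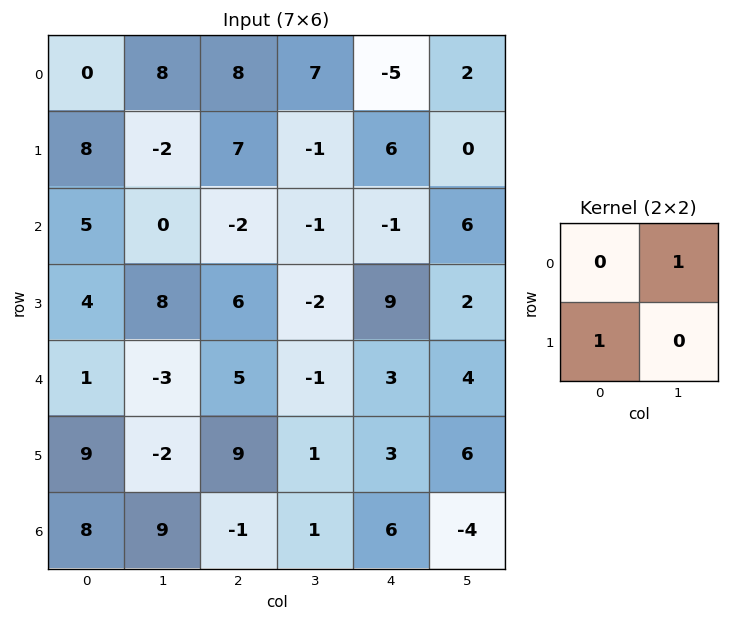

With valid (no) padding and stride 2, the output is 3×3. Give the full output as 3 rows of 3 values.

Output[0,0]: The receptive field on the input at this output position is [0 8 / 8 -2]. Elementwise product with the kernel and sum: 8·1 + 8·1.
Output[0,1]: The receptive field on the input at this output position is [8 7 / 7 -1]. Elementwise product with the kernel and sum: 7·1 + 7·1.

16 14 8
4 5 15
6 8 7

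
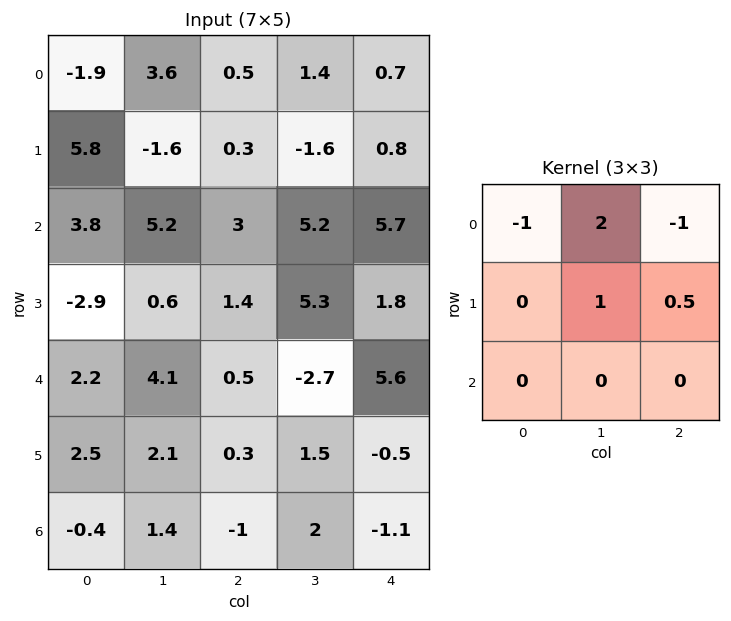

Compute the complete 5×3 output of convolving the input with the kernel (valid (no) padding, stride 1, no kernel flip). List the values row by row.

Output[0,0]: The receptive field on the input at this output position is [-1.9 3.6 0.5 / 5.8 -1.6 0.3 / 3.8 5.2 3]. Elementwise product with the kernel and sum: -1.9·-1 + 3.6·2 + 0.5·-1 + -1.6·1 + 0.3·0.5.

7.15 -4.5 0.4
-2.6 9.4 3.75
4.9 -0.35 7.9
7.05 -3.95 7.5
7.75 0.65 -10.25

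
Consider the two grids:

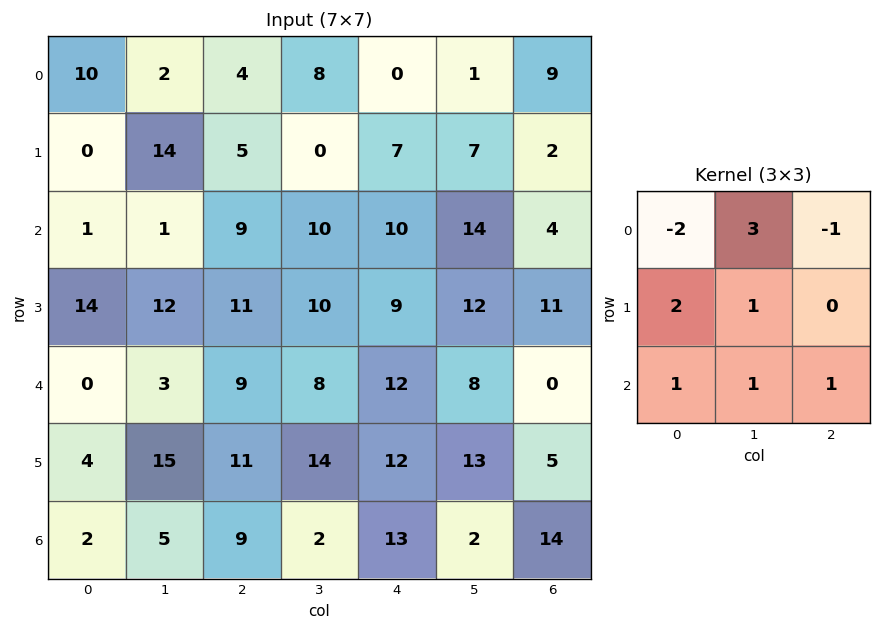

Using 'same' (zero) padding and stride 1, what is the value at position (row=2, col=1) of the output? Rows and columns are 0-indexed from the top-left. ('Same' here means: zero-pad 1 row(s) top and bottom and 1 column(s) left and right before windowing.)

The receptive field on the zero-padded input at this output position is [0 14 5 / 1 1 9 / 14 12 11]. Elementwise product with the kernel and sum: 0·-2 + 14·3 + 5·-1 + 1·2 + 1·1 + 14·1 + 12·1 + 11·1.

77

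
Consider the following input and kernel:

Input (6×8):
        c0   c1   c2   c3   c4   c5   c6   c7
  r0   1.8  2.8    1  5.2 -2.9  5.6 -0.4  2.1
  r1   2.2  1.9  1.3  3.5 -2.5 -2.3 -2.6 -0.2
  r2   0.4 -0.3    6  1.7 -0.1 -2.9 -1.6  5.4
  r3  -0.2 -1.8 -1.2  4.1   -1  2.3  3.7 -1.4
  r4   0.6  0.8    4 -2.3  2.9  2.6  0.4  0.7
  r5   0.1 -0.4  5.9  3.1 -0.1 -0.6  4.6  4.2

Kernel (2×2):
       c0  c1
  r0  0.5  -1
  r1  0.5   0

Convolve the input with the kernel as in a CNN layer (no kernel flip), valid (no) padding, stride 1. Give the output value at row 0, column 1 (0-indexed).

1.35

The receptive field on the input at this output position is [2.8 1 / 1.9 1.3]. Elementwise product with the kernel and sum: 2.8·0.5 + 1·-1 + 1.9·0.5.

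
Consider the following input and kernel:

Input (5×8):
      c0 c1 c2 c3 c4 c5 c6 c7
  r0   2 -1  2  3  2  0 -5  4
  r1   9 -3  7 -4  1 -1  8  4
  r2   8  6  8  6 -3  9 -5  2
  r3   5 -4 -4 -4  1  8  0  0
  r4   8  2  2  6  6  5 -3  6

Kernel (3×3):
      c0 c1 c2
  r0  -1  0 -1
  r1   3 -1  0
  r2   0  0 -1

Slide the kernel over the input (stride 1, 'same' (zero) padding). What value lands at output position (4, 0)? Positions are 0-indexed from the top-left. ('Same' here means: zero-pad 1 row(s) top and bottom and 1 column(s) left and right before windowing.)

-4

The receptive field on the zero-padded input at this output position is [0 5 -4 / 0 8 2 / 0 0 0]. Elementwise product with the kernel and sum: 0·-1 + -4·-1 + 0·3 + 8·-1 + 0·-1.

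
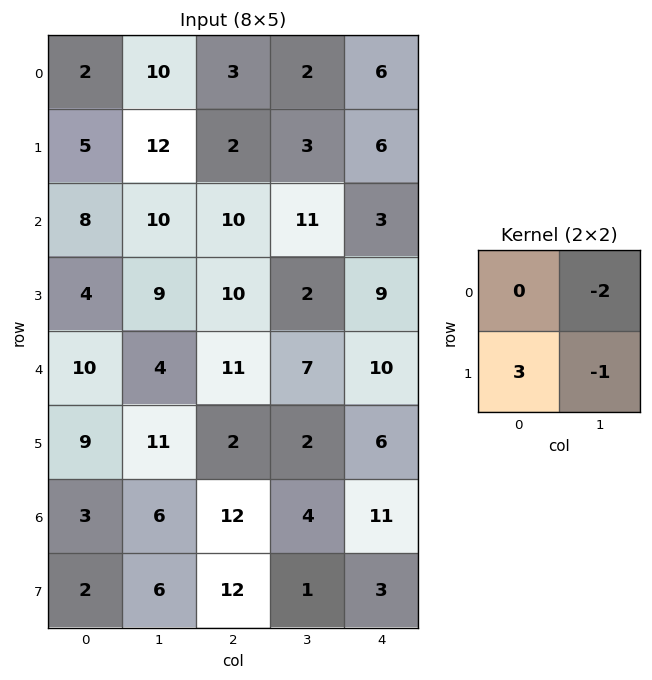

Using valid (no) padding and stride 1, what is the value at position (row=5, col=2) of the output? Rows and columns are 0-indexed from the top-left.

28

The receptive field on the input at this output position is [2 2 / 12 4]. Elementwise product with the kernel and sum: 2·-2 + 12·3 + 4·-1.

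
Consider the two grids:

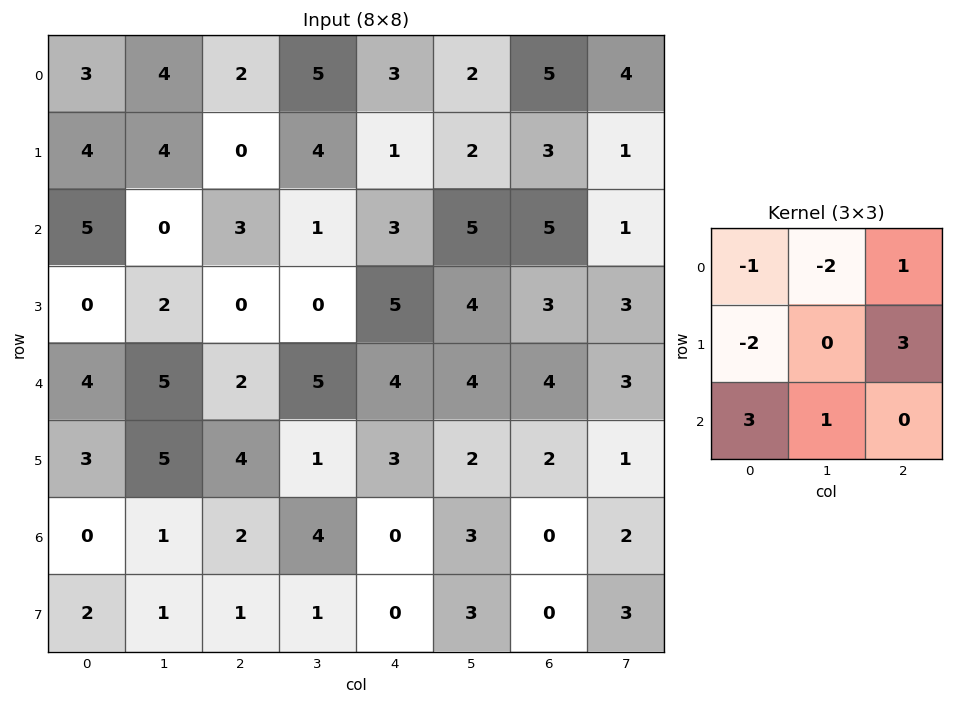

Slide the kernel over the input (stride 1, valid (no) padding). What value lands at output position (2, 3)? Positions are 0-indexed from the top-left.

The receptive field on the input at this output position is [1 3 5 / 0 5 4 / 5 4 4]. Elementwise product with the kernel and sum: 1·-1 + 3·-2 + 5·1 + 0·-2 + 4·3 + 5·3 + 4·1.

29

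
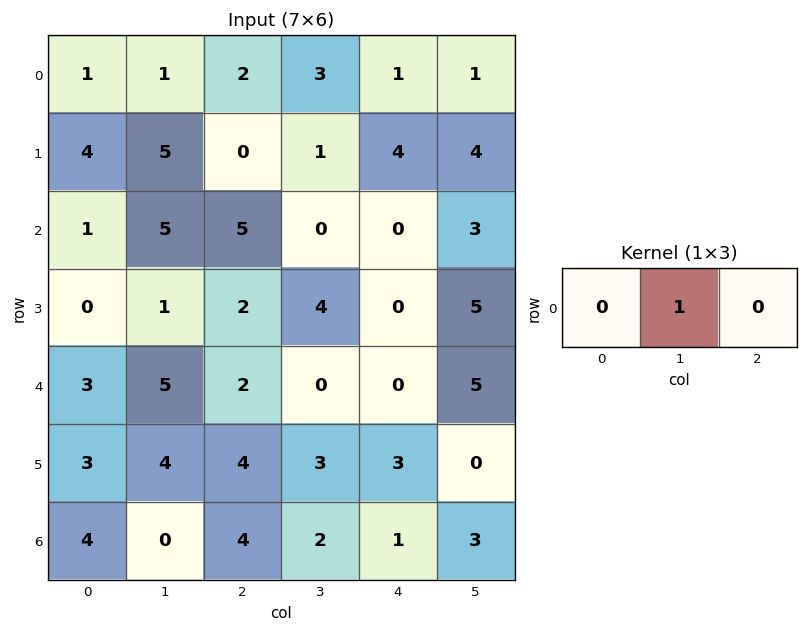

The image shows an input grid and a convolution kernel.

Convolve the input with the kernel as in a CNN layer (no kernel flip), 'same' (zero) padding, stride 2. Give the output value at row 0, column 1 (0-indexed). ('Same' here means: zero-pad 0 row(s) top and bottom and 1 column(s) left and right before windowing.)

2

The receptive field on the zero-padded input at this output position is [1 2 3]. Elementwise product with the kernel and sum: 2·1.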